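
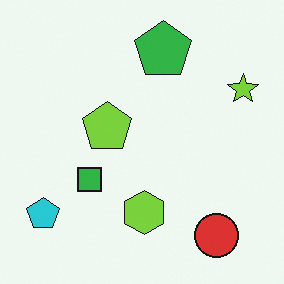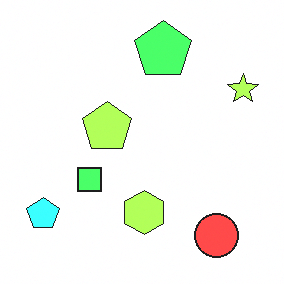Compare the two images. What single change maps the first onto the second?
The transformation is: substantially brightened.

Every pixel — background and shapes alike — is uniformly brightened.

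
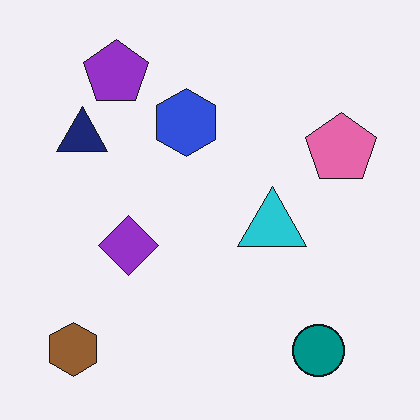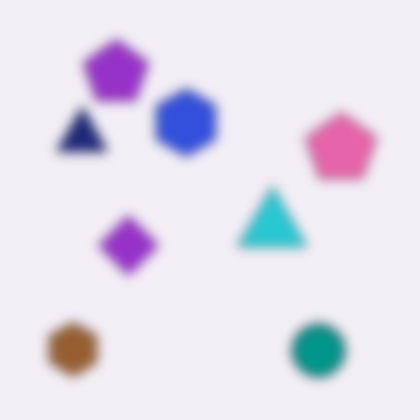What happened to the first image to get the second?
This is the original image heavily blurred.

Shape edges and outlines are uniformly softened across the whole image.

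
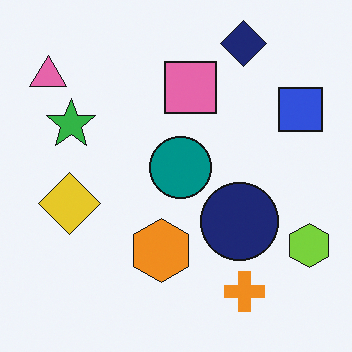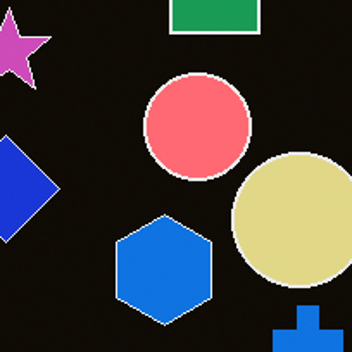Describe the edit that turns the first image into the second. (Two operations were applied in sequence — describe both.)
The transformation is: color-inverted (negative), then cropped tightly and scaled back up.

The light background has become dark and every shape's color is its complement — a photographic negative. The visible shapes are larger and the field of view is narrower; shapes near the original edges may be partly or wholly outside the frame — a crop-and-rescale.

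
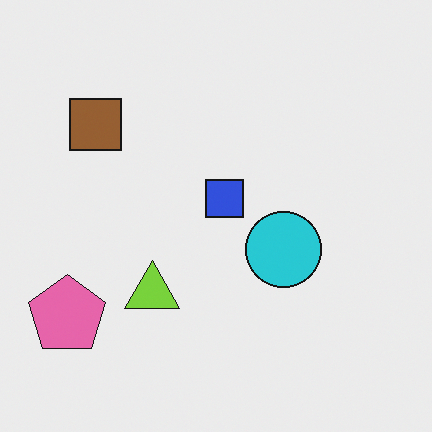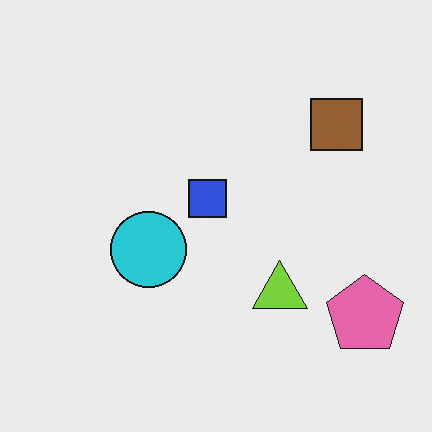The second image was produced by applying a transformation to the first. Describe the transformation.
It was flipped horizontally (left ↔ right).

The pink pentagon is in the bottom-left of the first image and the bottom-right of the second — shapes on opposite sides of the vertical midline have swapped in a mirror flip.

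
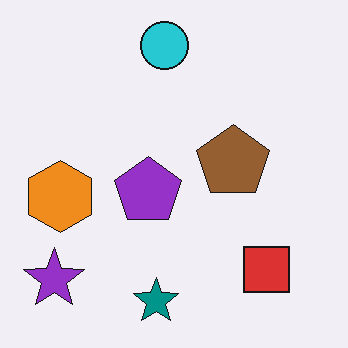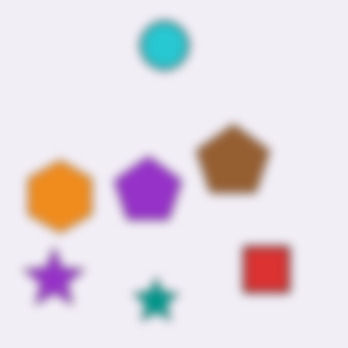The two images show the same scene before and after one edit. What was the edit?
Heavily blurred.

Shape edges and outlines are uniformly softened across the whole image.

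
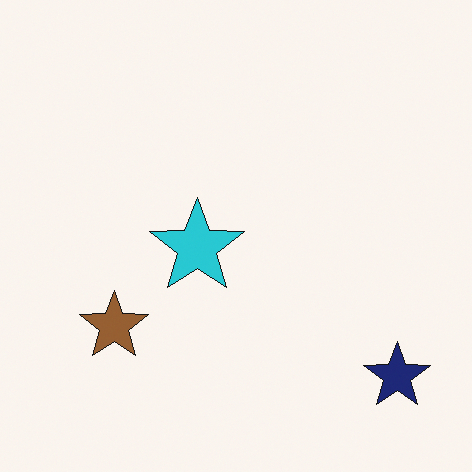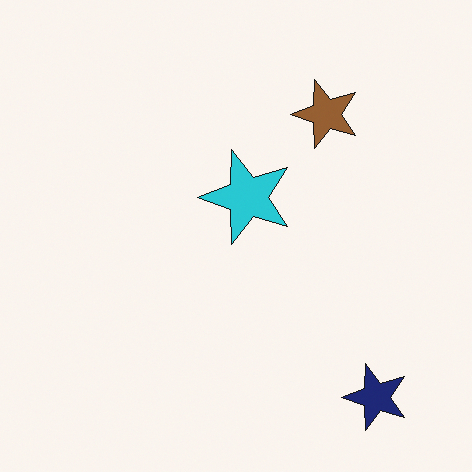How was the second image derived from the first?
The image was transposed (reflected across the top-left ↔ bottom-right diagonal).

Shapes have swapped their row and column positions — what was in the top-right is now in the bottom-left — a diagonal reflection.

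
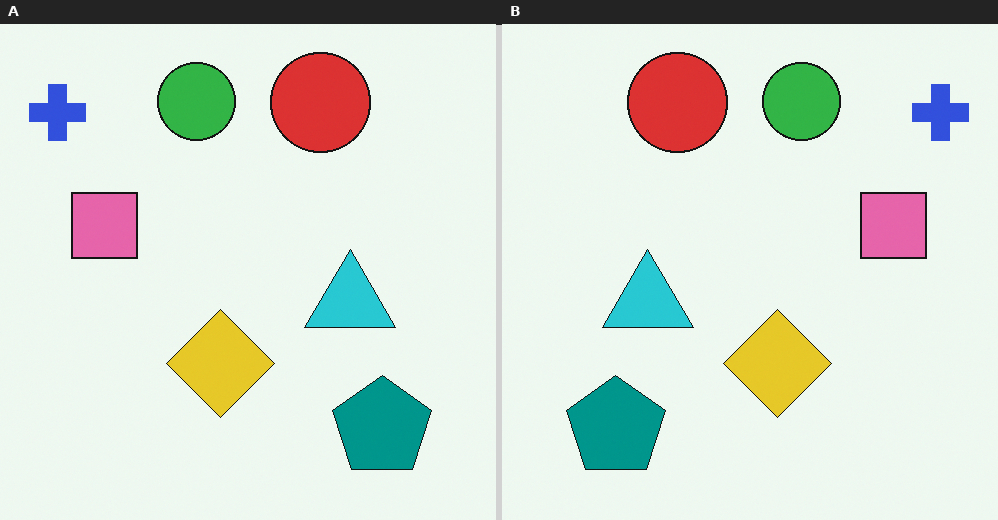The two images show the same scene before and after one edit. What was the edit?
Flipped horizontally (left ↔ right).

The blue cross is in the top-left of the left (A) image and the top-right of the right (B) — shapes on opposite sides of the vertical midline have swapped in a mirror flip.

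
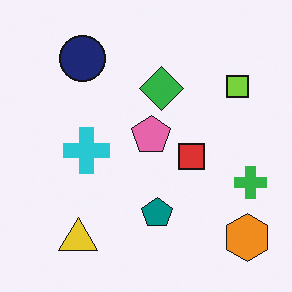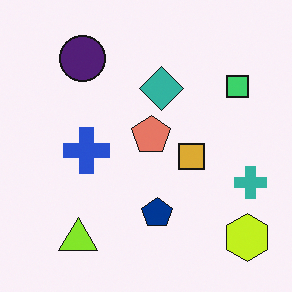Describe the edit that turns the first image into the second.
Hue-shifted by a small amount.

Every shape's color has rotated by the same amount around the hue wheel — a uniform hue shift.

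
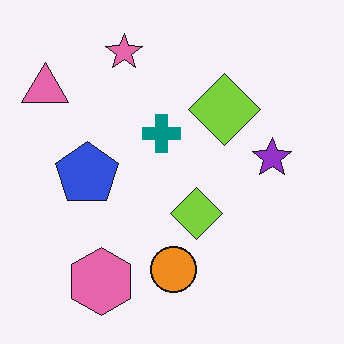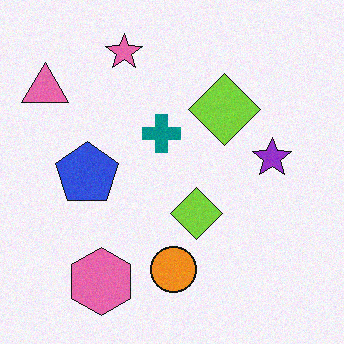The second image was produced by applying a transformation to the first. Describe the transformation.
Degraded with subtle gaussian noise.

Random speckle covers the whole image, including the flat background.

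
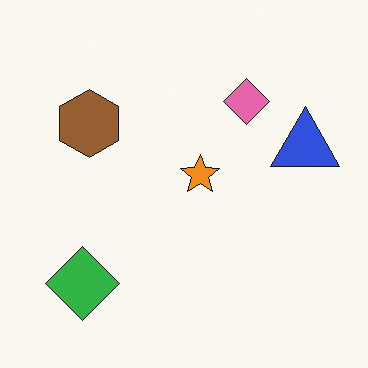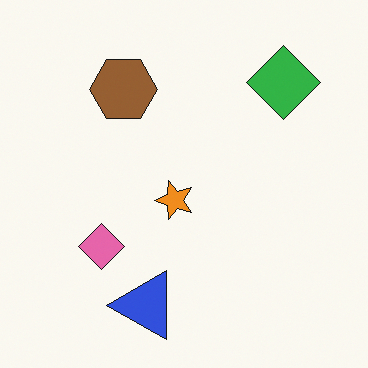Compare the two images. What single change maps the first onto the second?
The transformation is: transposed (reflected across the top-left ↔ bottom-right diagonal).

Shapes have swapped their row and column positions — what was in the top-right is now in the bottom-left — a diagonal reflection.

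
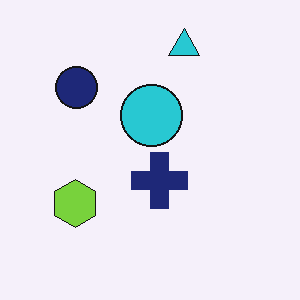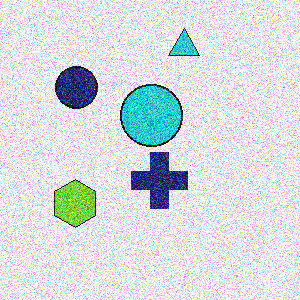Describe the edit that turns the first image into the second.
The transformation is: degraded with heavy additive noise.

Random speckle covers the whole image, including the flat background.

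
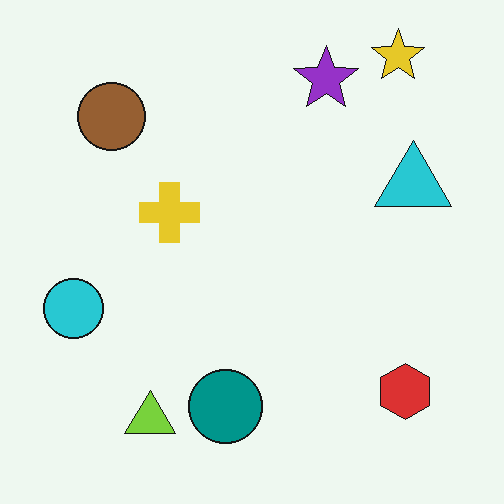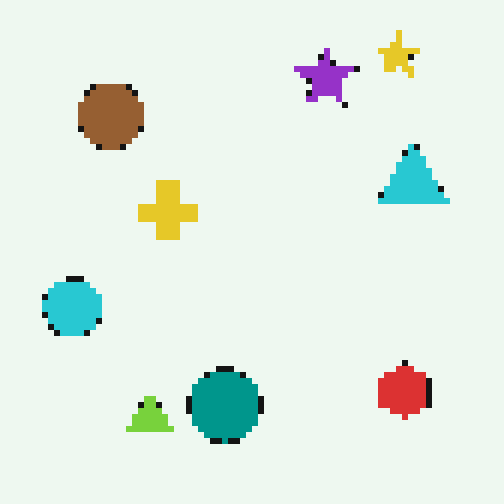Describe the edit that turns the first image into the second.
This is the original image moderately pixelated.

Shapes are reduced to large square blocks; fine edges and outlines are lost — a downscale-then-upscale (mosaic) effect.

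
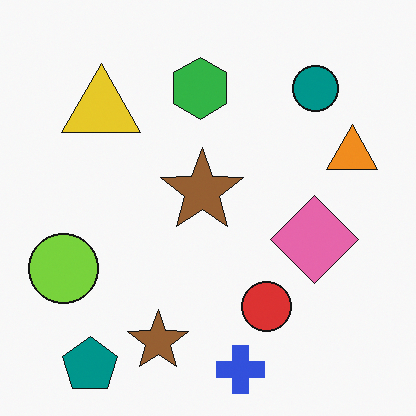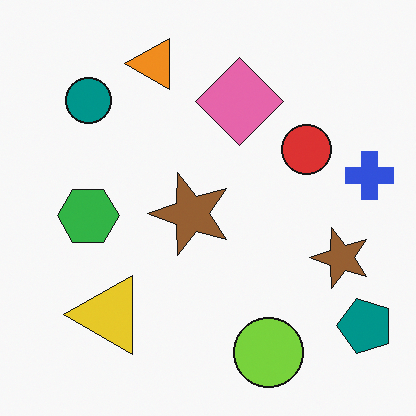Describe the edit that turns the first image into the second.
The transformation is: rotated 90° counter-clockwise.

The teal pentagon sits in the bottom-left of the first image and the bottom-right of the second — consistent with a whole-image 90° counter-clockwise rotation.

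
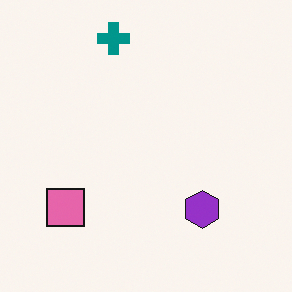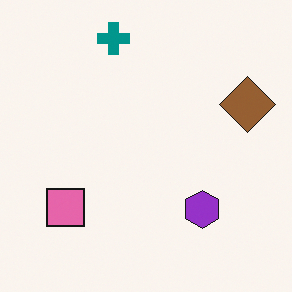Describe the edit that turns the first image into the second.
The second image is the first overlaid with an additional brown diamond.

A brown diamond appears in the second image that is absent from the first.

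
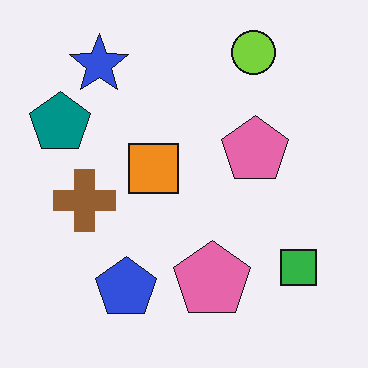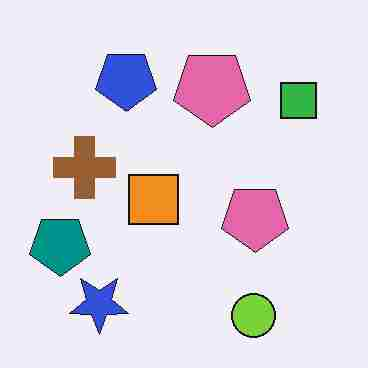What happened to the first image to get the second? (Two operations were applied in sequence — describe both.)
It was heavily JPEG-compressed with obvious blocking artifacts, then flipped vertically (top ↔ bottom).

Blocky 8×8 compression artifacts appear around shape edges and the flat background shows ringing — characteristic JPEG degradation. The lime circle is in the top-right of the first image and the bottom-right of the second — shapes on opposite sides of the horizontal midline have swapped in a mirror flip.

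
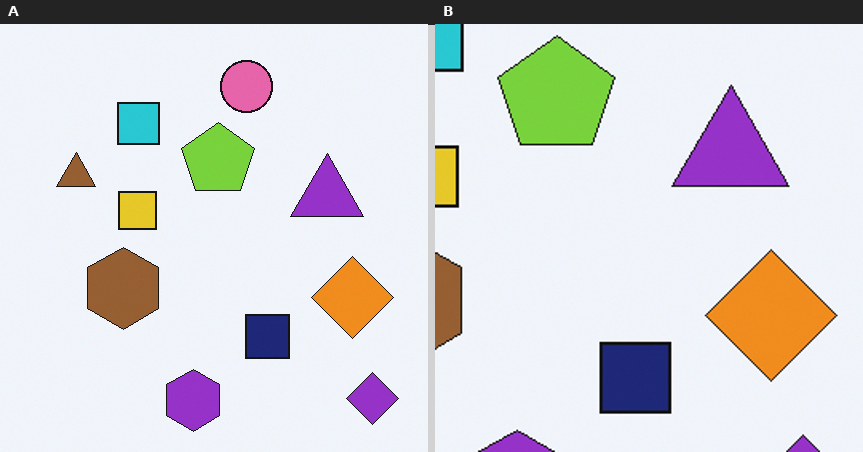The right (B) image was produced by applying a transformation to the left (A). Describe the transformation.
The image was cropped slightly and scaled back up.

The visible shapes are larger and the field of view is narrower; shapes near the original edges may be partly or wholly outside the frame — a crop-and-rescale.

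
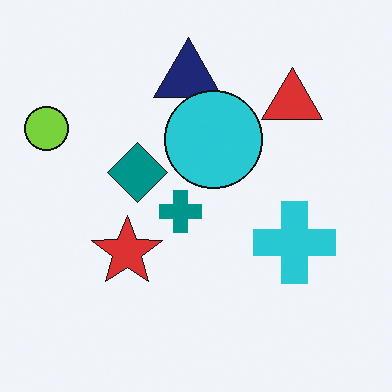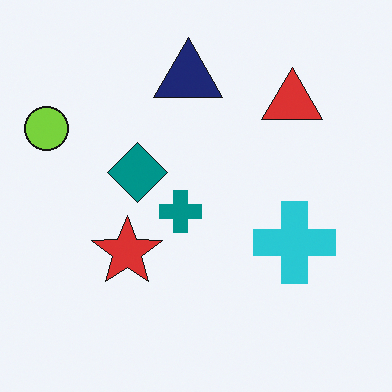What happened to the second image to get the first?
Overlaid with an additional cyan circle.

A cyan circle appears in the first image that is absent from the second.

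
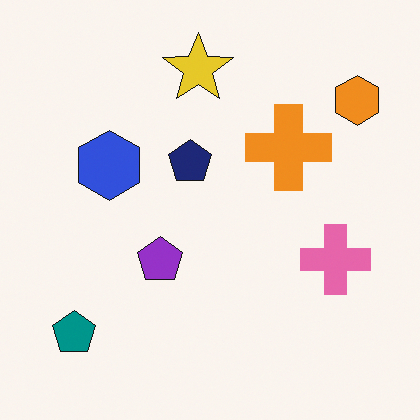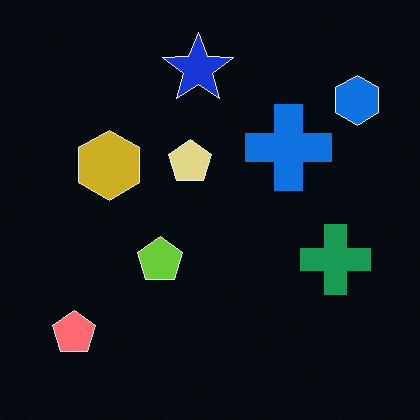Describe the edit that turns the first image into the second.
It was color-inverted (negative).

The light background has become dark and every shape's color is its complement — a photographic negative.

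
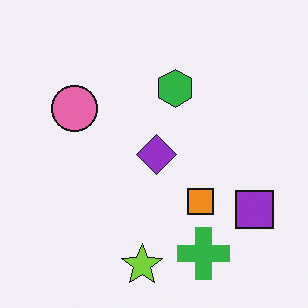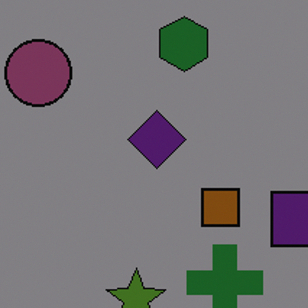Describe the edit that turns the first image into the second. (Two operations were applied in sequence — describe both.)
The second image is the first cropped to a modestly smaller region and rescaled, then noticeably darkened.

The visible shapes are larger and the field of view is narrower; shapes near the original edges may be partly or wholly outside the frame — a crop-and-rescale. Every pixel — background and shapes alike — is uniformly darkened.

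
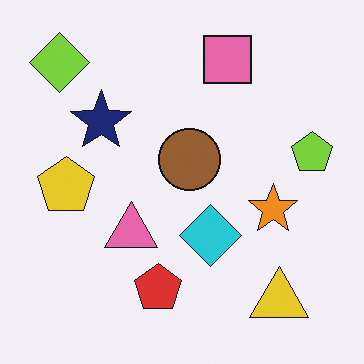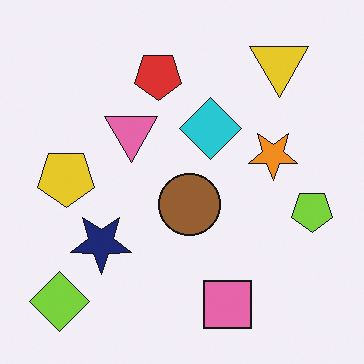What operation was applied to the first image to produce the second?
The image was flipped vertically (top ↔ bottom).

The pink square is in the top of the first image and the bottom of the second — shapes on opposite sides of the horizontal midline have swapped in a mirror flip.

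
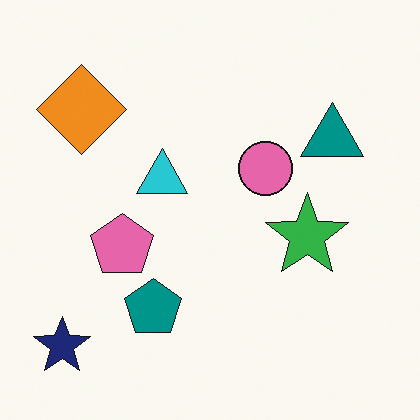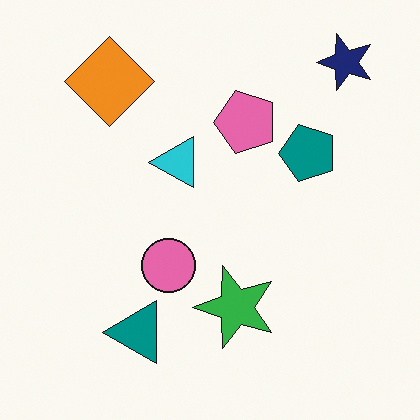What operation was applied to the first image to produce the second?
The second image is the first transposed (reflected across the top-left ↔ bottom-right diagonal).

Shapes have swapped their row and column positions — what was in the top-right is now in the bottom-left — a diagonal reflection.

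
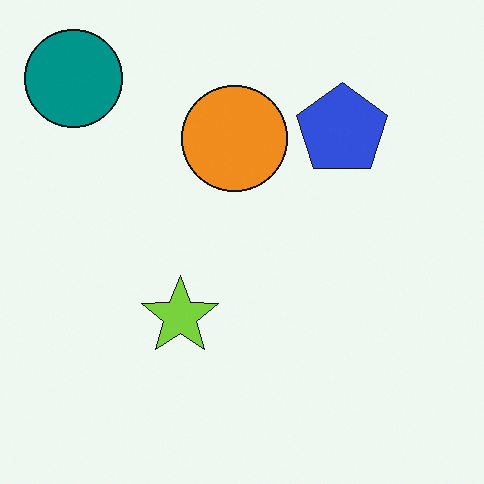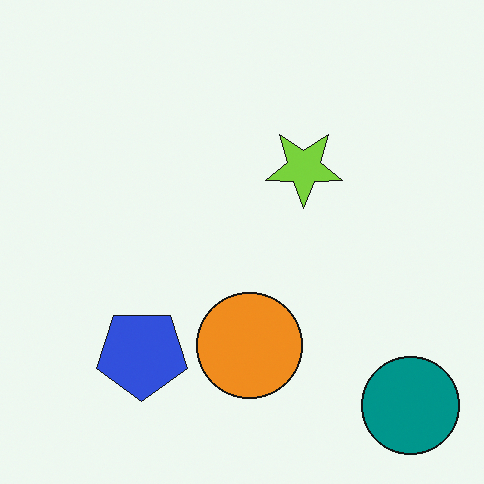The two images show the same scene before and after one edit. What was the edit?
This is the original image rotated 180°.

The teal circle sits in the top-left of the first image and the bottom-right of the second — consistent with a whole-image 180° rotation.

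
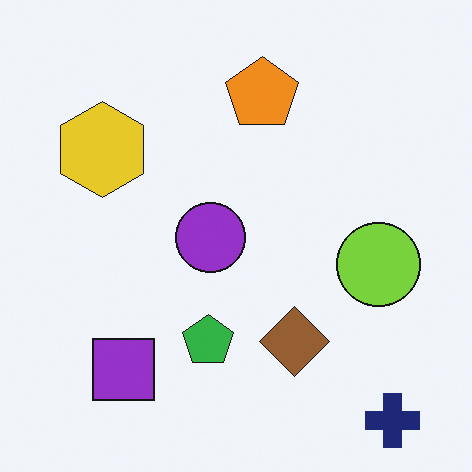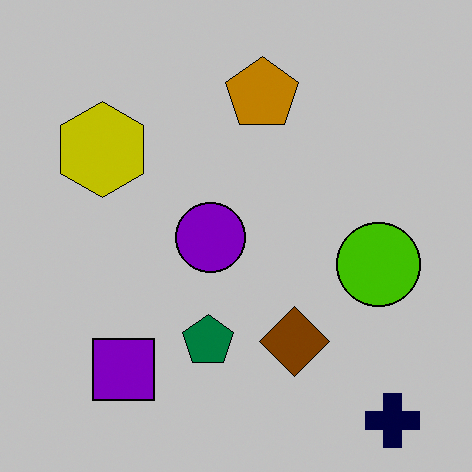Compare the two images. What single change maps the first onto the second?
This is the original image aggressively posterized.

Each flat color has snapped to a coarser quantized level — most visibly, the near-white background has dropped to a flat grey.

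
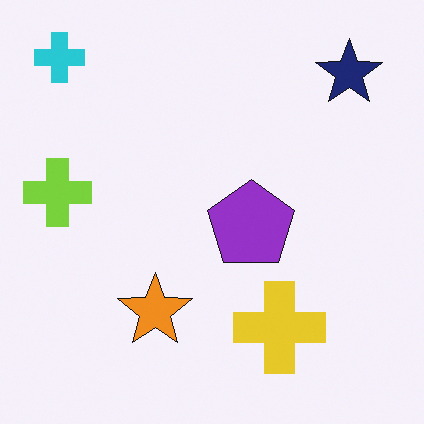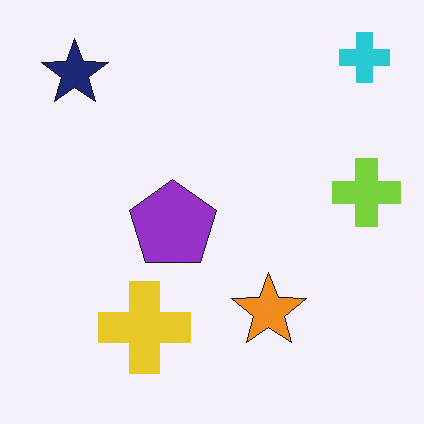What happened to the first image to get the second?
The transformation is: flipped horizontally (left ↔ right).

The lime cross is in the left of the first image and the right of the second — shapes on opposite sides of the vertical midline have swapped in a mirror flip.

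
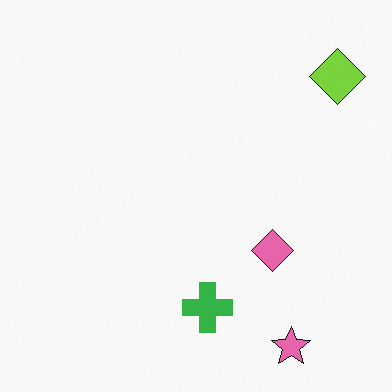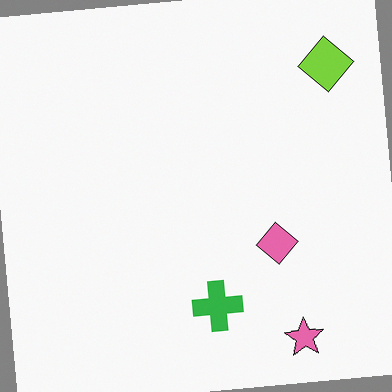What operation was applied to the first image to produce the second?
Rotated counter-clockwise by a few degrees.

Every shape is tilted by the same angle and the image corners show triangular fill wedges — a whole-image rotation by a non-right angle.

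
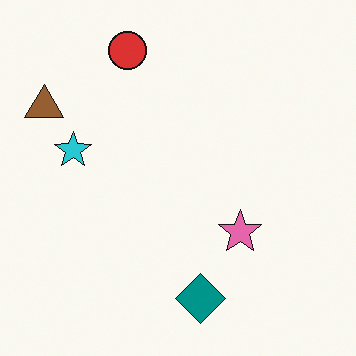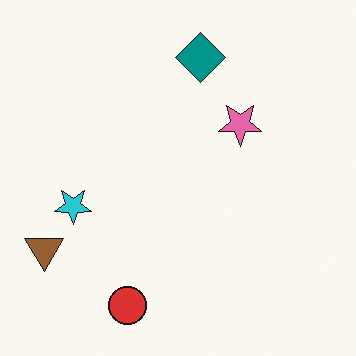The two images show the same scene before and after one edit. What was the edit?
This is the original image flipped vertically (top ↔ bottom).

The red circle is in the top of the first image and the bottom of the second — shapes on opposite sides of the horizontal midline have swapped in a mirror flip.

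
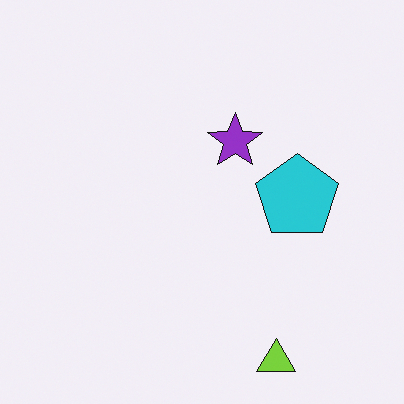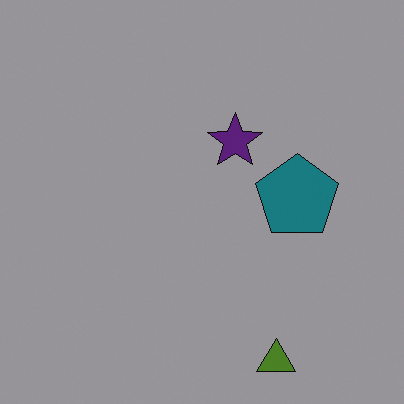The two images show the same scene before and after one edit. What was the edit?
The second image is the first substantially darkened.

Every pixel — background and shapes alike — is uniformly darkened.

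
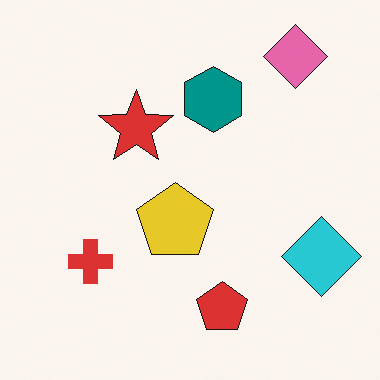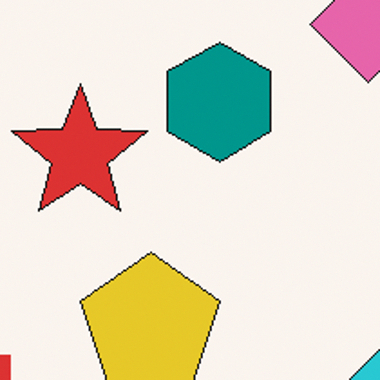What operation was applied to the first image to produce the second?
The transformation is: cropped to a noticeably smaller region and rescaled.

The visible shapes are larger and the field of view is narrower; shapes near the original edges may be partly or wholly outside the frame — a crop-and-rescale.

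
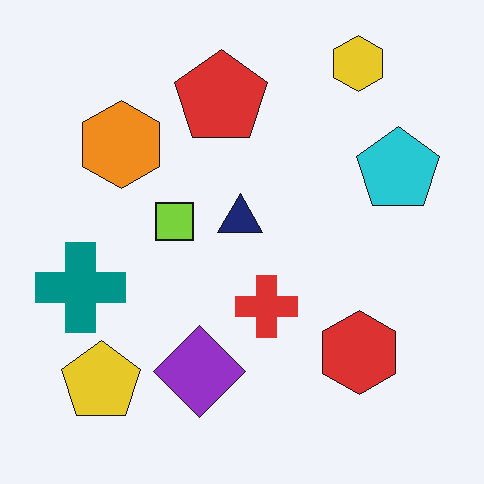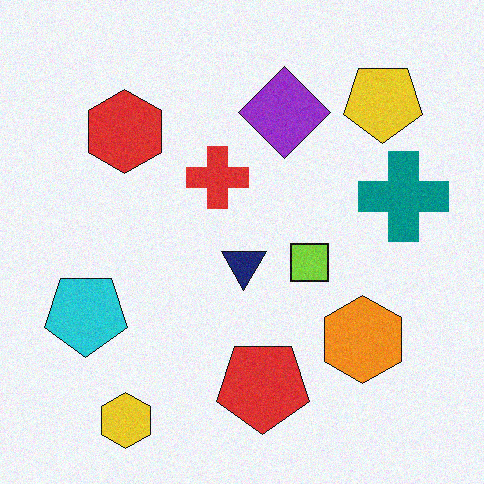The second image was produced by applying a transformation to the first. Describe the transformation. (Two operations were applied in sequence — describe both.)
Degraded with light additive noise, then rotated 180°.

Random speckle covers the whole image, including the flat background. The yellow hexagon sits in the top-right of the first image and the bottom-left of the second — consistent with a whole-image 180° rotation.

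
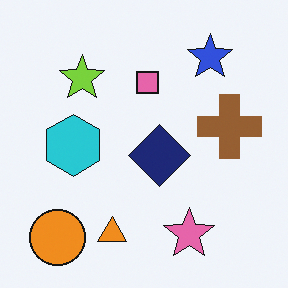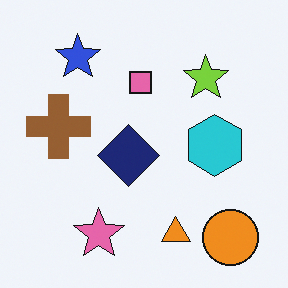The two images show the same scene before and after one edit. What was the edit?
The second image is the first flipped horizontally (left ↔ right).

The orange circle is in the bottom-left of the first image and the bottom-right of the second — shapes on opposite sides of the vertical midline have swapped in a mirror flip.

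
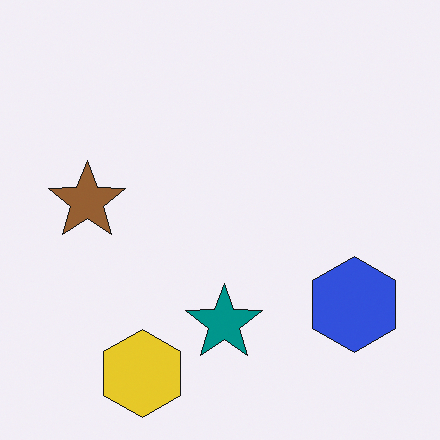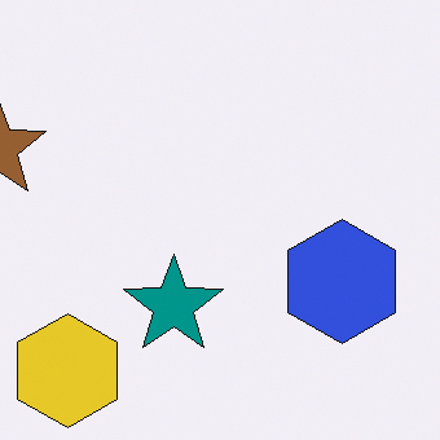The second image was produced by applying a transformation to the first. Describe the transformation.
It was cropped to a modestly smaller region and rescaled.

The visible shapes are larger and the field of view is narrower; shapes near the original edges may be partly or wholly outside the frame — a crop-and-rescale.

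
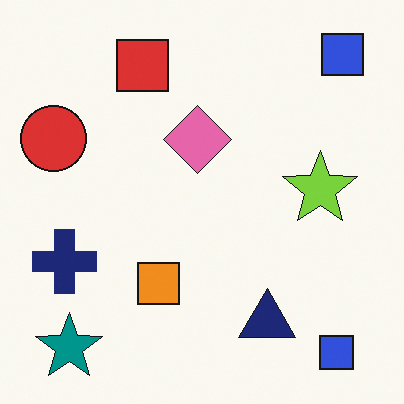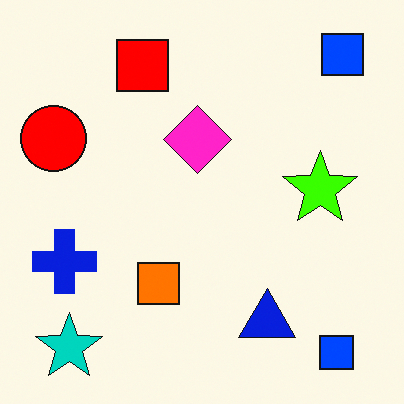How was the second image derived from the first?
This is the original image heavily oversaturated.

All colors are more vivid — a global saturation change.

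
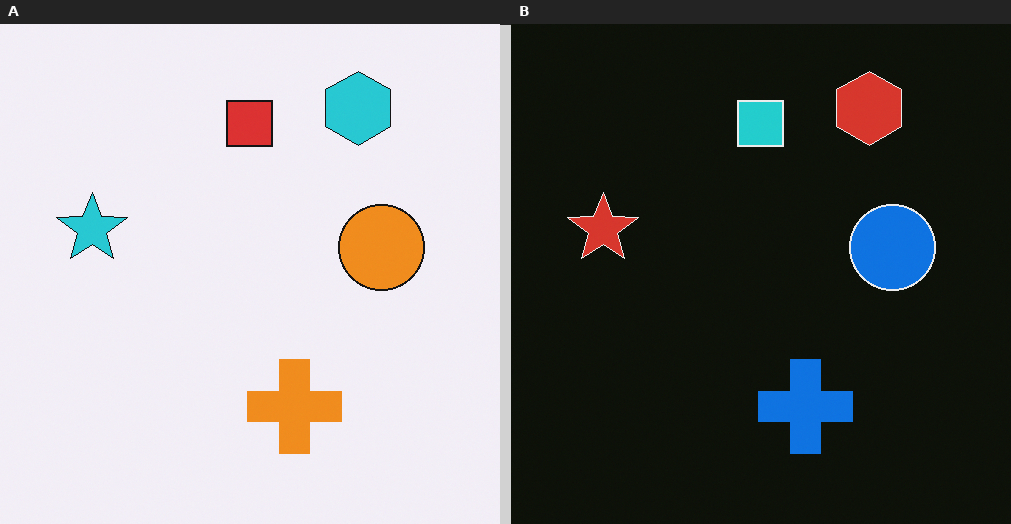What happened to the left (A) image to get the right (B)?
Color-inverted (negative).

The light background has become dark and every shape's color is its complement — a photographic negative.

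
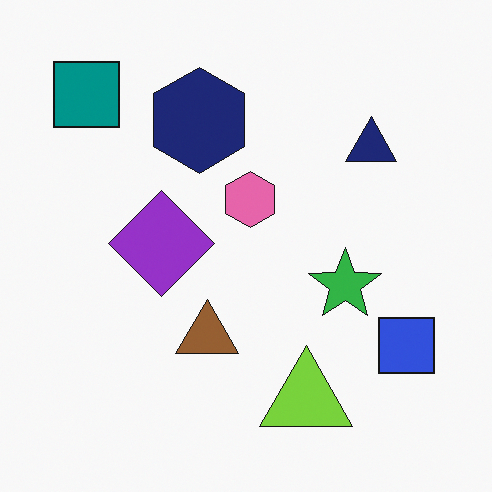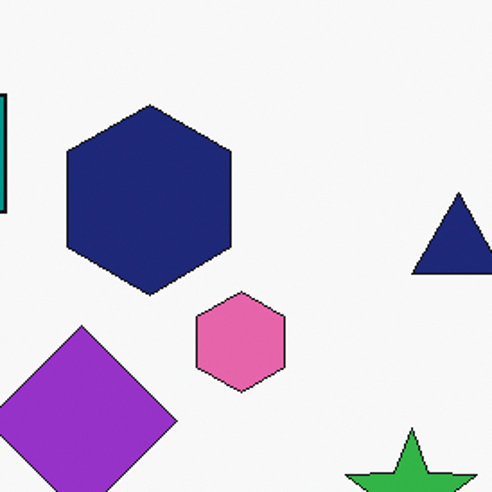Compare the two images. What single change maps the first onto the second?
It was cropped to a noticeably smaller region and rescaled.

The visible shapes are larger and the field of view is narrower; shapes near the original edges may be partly or wholly outside the frame — a crop-and-rescale.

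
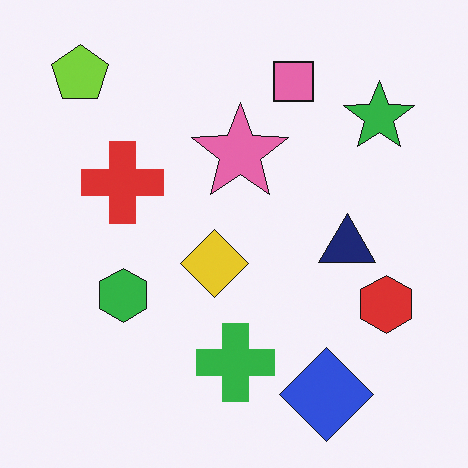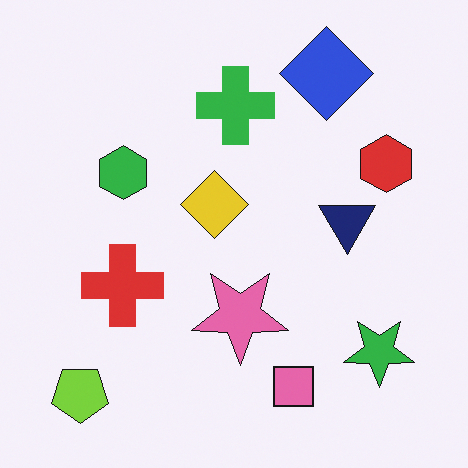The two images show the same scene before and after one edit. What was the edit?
It was flipped vertically (top ↔ bottom).

The lime pentagon is in the top-left of the first image and the bottom-left of the second — shapes on opposite sides of the horizontal midline have swapped in a mirror flip.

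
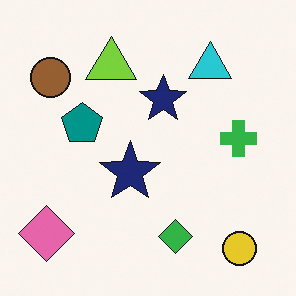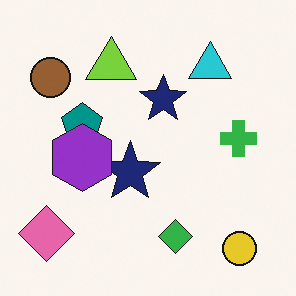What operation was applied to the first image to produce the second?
It was overlaid with an additional purple hexagon.

A purple hexagon appears in the second image that is absent from the first.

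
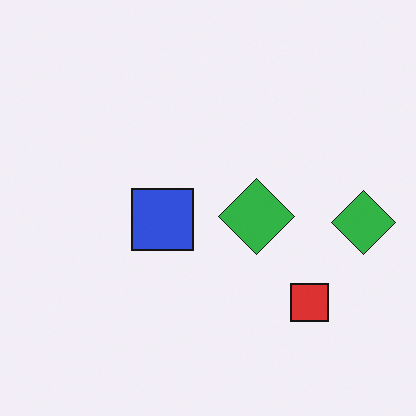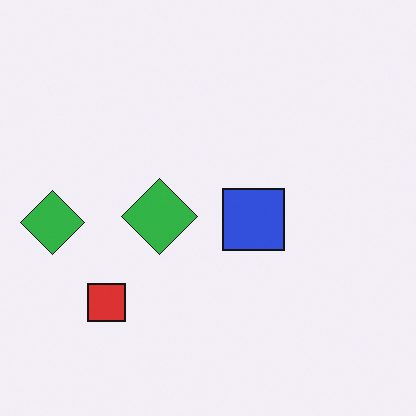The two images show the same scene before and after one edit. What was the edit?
It was flipped horizontally (left ↔ right).

The red square is in the bottom-right of the first image and the bottom-left of the second — shapes on opposite sides of the vertical midline have swapped in a mirror flip.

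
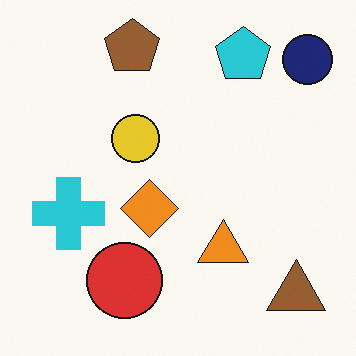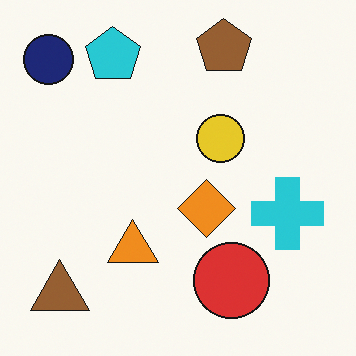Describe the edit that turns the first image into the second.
The second image is the first flipped horizontally (left ↔ right).

The navy circle is in the top-right of the first image and the top-left of the second — shapes on opposite sides of the vertical midline have swapped in a mirror flip.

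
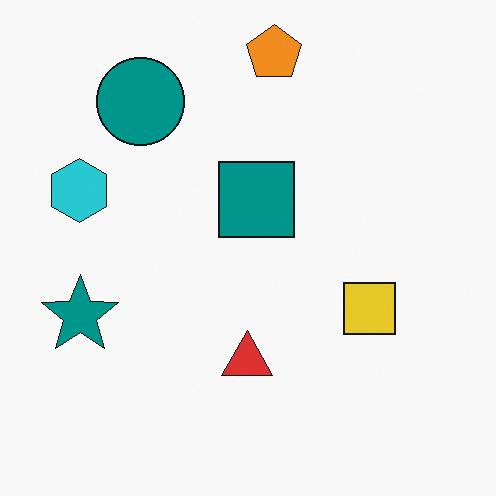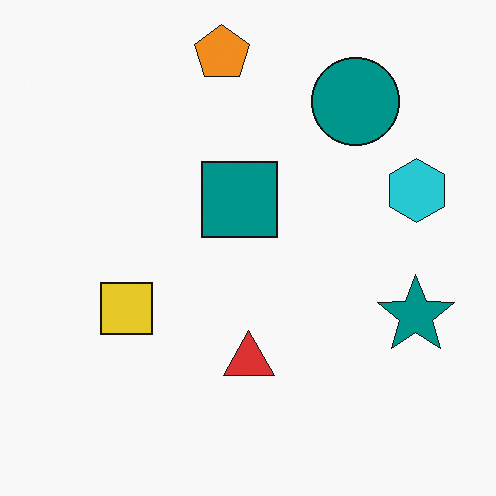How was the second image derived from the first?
This is the original image flipped horizontally (left ↔ right).

The cyan hexagon is in the left of the first image and the right of the second — shapes on opposite sides of the vertical midline have swapped in a mirror flip.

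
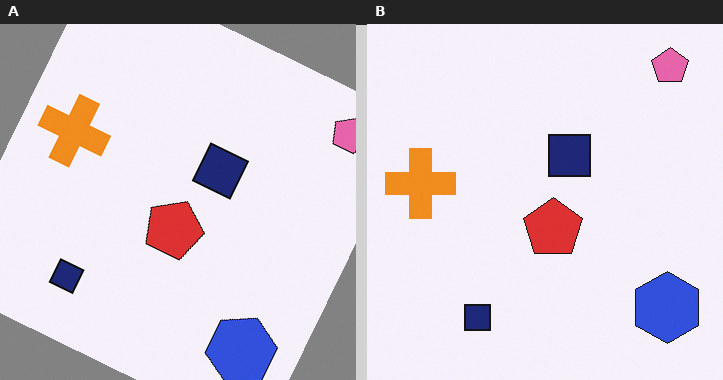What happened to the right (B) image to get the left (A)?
This is the original image rotated clockwise by a moderate amount.

Every shape is tilted by the same angle and the image corners show triangular fill wedges — a whole-image rotation by a non-right angle.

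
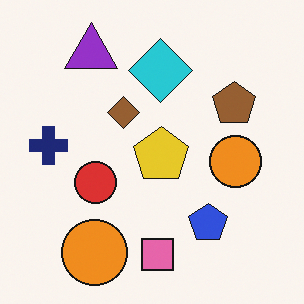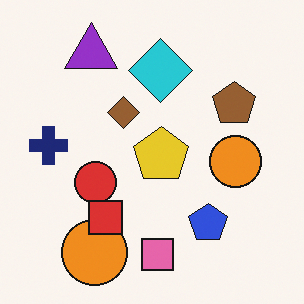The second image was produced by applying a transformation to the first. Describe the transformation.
The transformation is: overlaid with an additional red square.

A red square appears in the second image that is absent from the first.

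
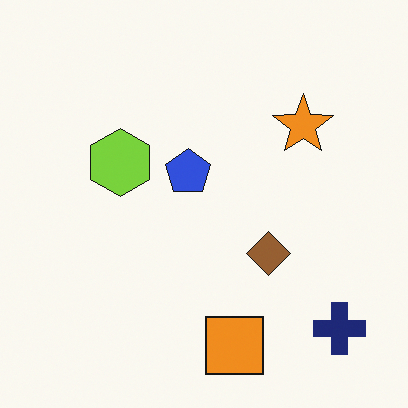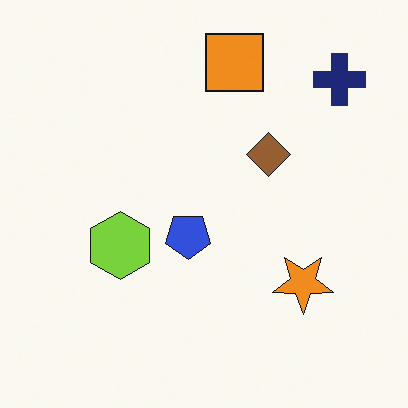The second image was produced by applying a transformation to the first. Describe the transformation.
The transformation is: flipped vertically (top ↔ bottom).

The orange square is in the bottom of the first image and the top of the second — shapes on opposite sides of the horizontal midline have swapped in a mirror flip.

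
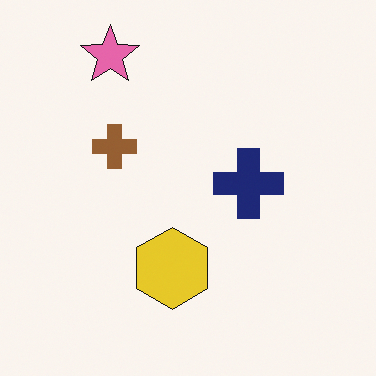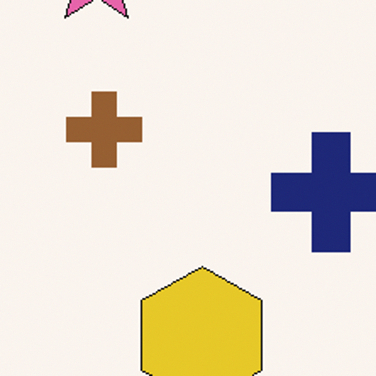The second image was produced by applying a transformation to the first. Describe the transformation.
Cropped to a noticeably smaller region and rescaled.

The visible shapes are larger and the field of view is narrower; shapes near the original edges may be partly or wholly outside the frame — a crop-and-rescale.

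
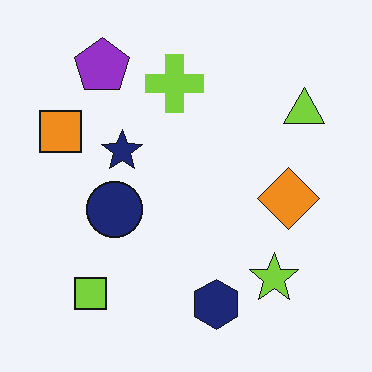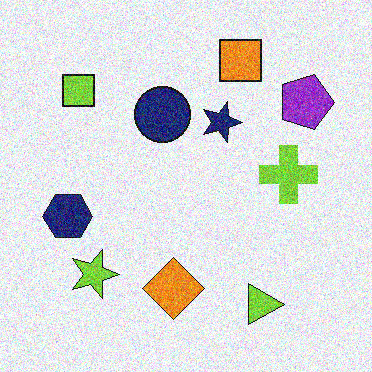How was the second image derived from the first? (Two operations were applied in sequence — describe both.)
It was rotated 90° clockwise, then degraded with heavy additive noise.

The purple pentagon sits in the top-left of the first image and the top-right of the second — consistent with a whole-image 90° clockwise rotation. Random speckle covers the whole image, including the flat background.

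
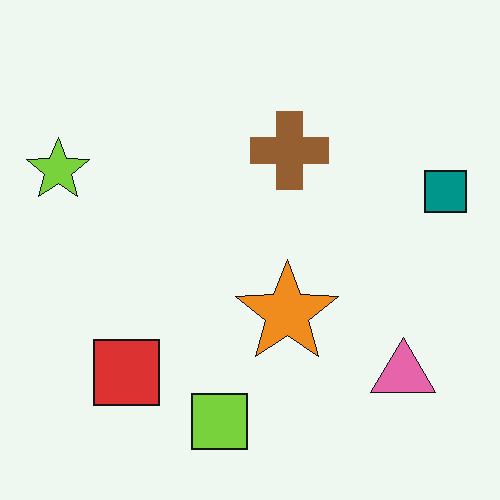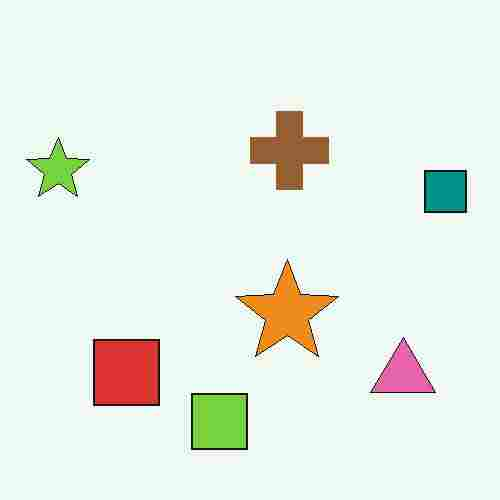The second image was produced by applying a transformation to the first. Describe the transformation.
The second image is the first heavily JPEG-compressed with obvious blocking artifacts.

Blocky 8×8 compression artifacts appear around shape edges and the flat background shows ringing — characteristic JPEG degradation.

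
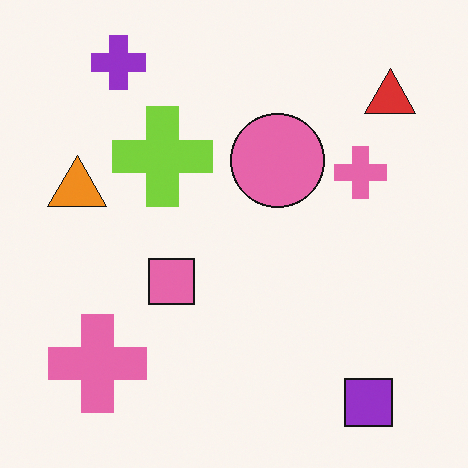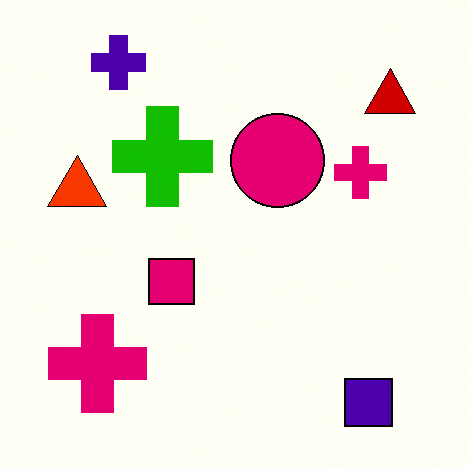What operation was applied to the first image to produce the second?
This is the original image boosted in contrast.

Tones are pushed away from mid-grey across the whole image — a global contrast change.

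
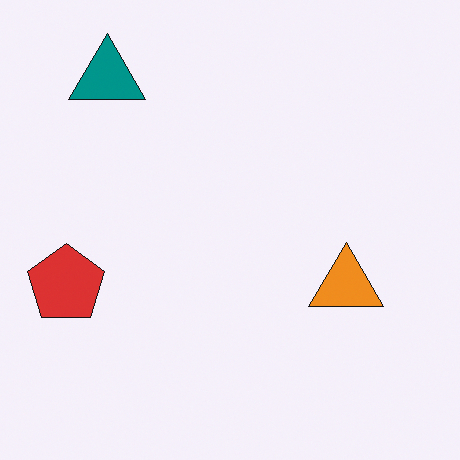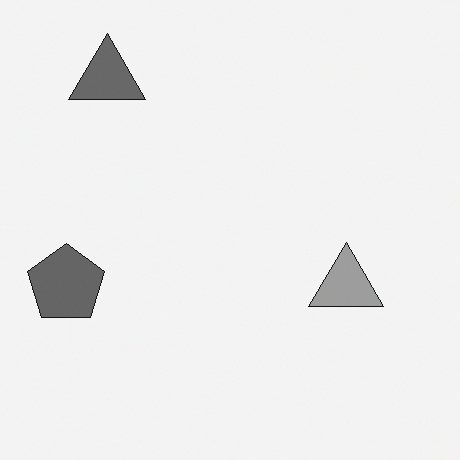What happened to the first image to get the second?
This is the original image converted to grayscale.

All color is removed — every shape is now a shade of grey.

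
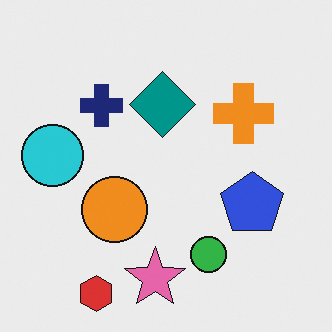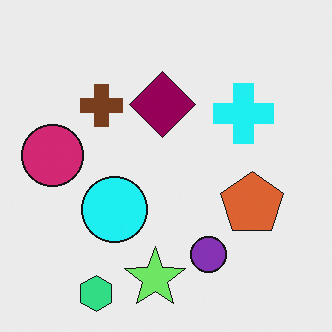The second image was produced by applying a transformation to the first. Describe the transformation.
It was hue-shifted noticeably.

Every shape's color has rotated by the same amount around the hue wheel — a uniform hue shift.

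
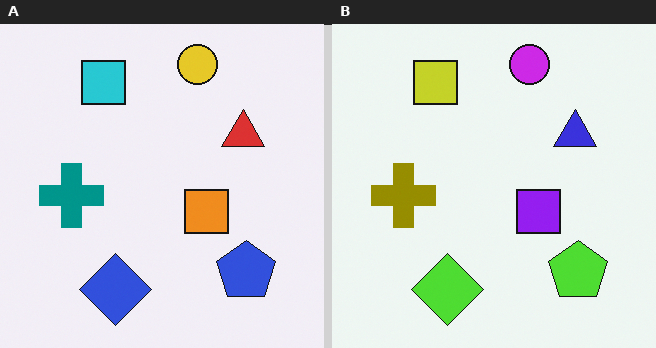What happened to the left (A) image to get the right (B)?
This is the original image hue-shifted through roughly half the color wheel.

Every shape's color has rotated by the same amount around the hue wheel — a uniform hue shift.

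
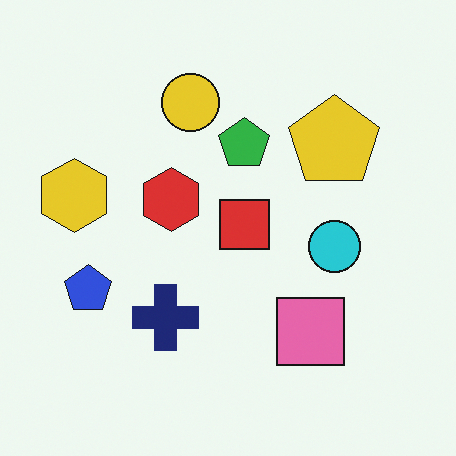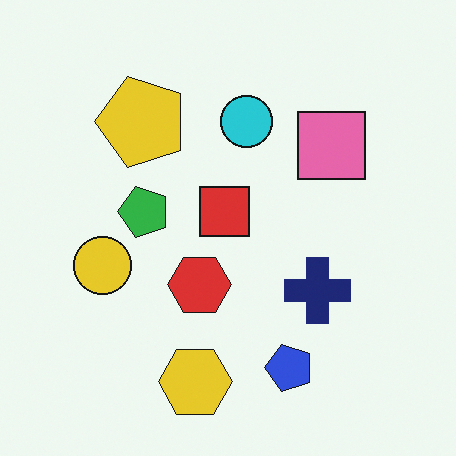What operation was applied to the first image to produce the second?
Rotated 90° counter-clockwise.

The yellow hexagon sits in the left of the first image and the bottom of the second — consistent with a whole-image 90° counter-clockwise rotation.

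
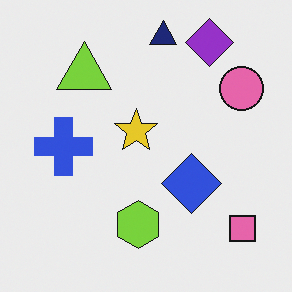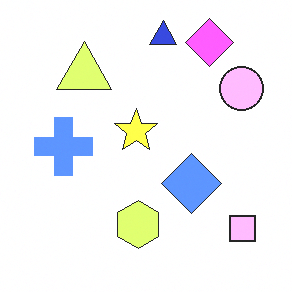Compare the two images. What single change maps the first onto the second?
This is the original image substantially brightened.

Every pixel — background and shapes alike — is uniformly brightened.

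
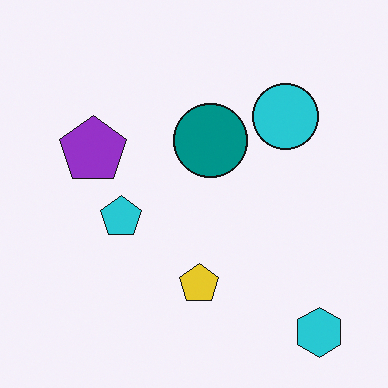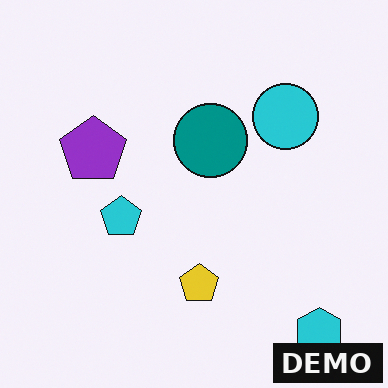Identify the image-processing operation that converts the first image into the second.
Watermarked with the text "DEMO" in the lower-right corner.

A dark label reading "DEMO" appears in the lower-right corner.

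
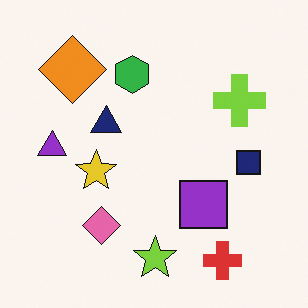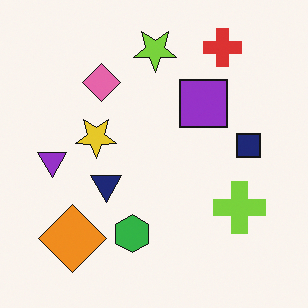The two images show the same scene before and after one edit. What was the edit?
This is the original image flipped vertically (top ↔ bottom).

The red cross is in the bottom-right of the first image and the top-right of the second — shapes on opposite sides of the horizontal midline have swapped in a mirror flip.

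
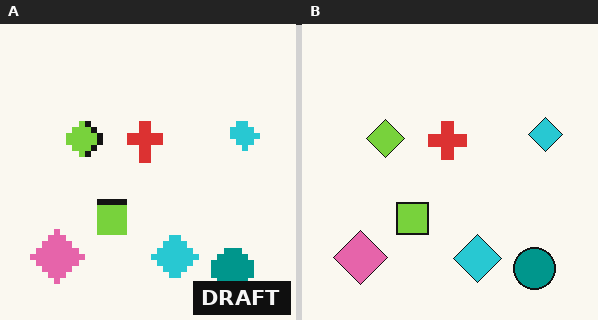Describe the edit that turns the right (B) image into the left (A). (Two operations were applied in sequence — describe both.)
It was moderately pixelated, then watermarked with the text "DRAFT" in the lower-right corner.

Shapes are reduced to large square blocks; fine edges and outlines are lost — a downscale-then-upscale (mosaic) effect. A dark label reading "DRAFT" appears in the lower-right corner.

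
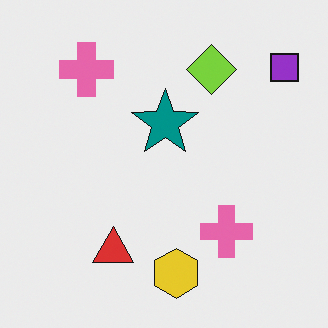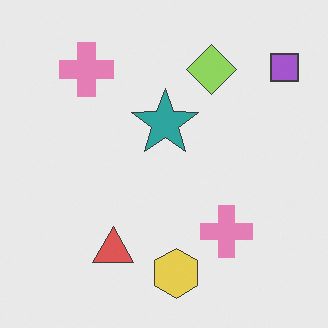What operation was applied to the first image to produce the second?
Given slightly reduced contrast.

Tones are pushed toward mid-grey across the whole image — a global contrast change.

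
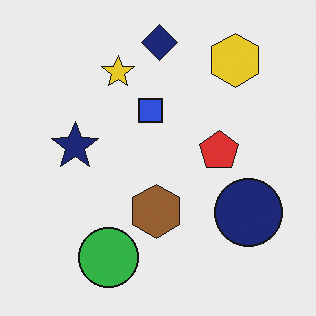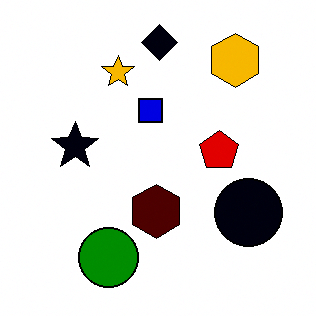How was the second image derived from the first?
The second image is the first given much higher contrast.

Tones are pushed away from mid-grey across the whole image — a global contrast change.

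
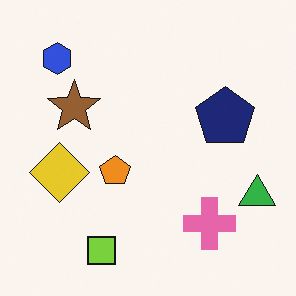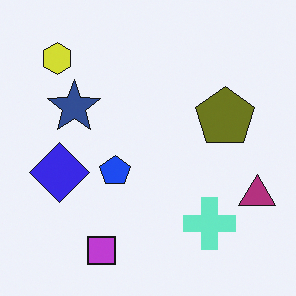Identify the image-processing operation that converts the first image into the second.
This is the original image hue-shifted by a large amount.

Every shape's color has rotated by the same amount around the hue wheel — a uniform hue shift.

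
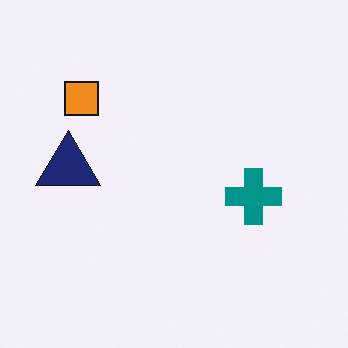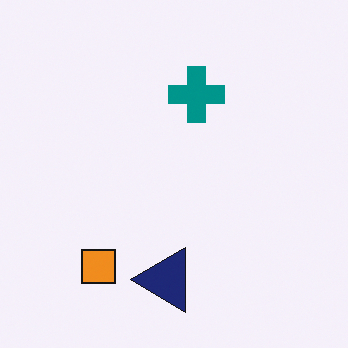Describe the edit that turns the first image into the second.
The image was rotated 90° counter-clockwise.

The orange square sits in the top-left of the first image and the bottom-left of the second — consistent with a whole-image 90° counter-clockwise rotation.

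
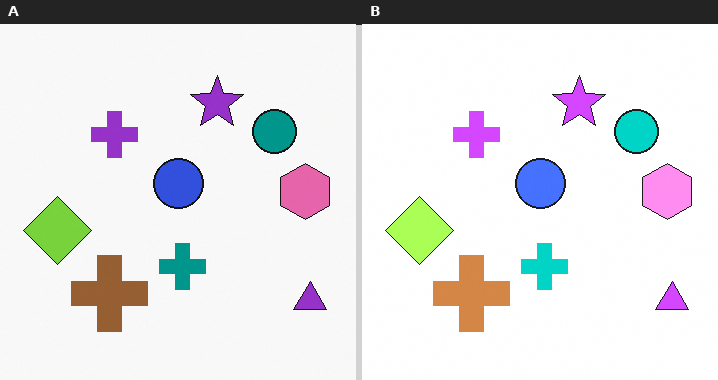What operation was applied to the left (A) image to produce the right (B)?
This is the original image brightened a lot.

Every pixel — background and shapes alike — is uniformly brightened.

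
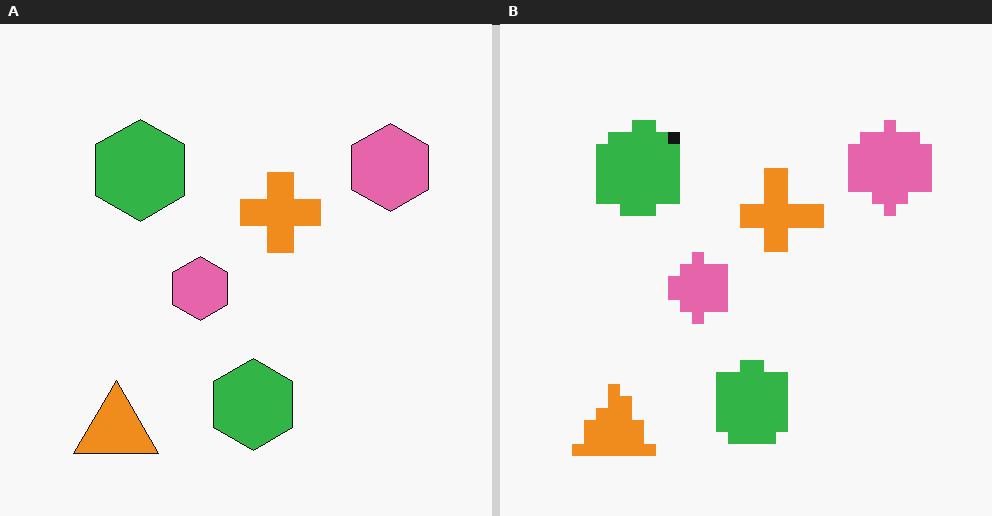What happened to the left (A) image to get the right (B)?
It was heavily pixelated into large blocks.

Shapes are reduced to large square blocks; fine edges and outlines are lost — a downscale-then-upscale (mosaic) effect.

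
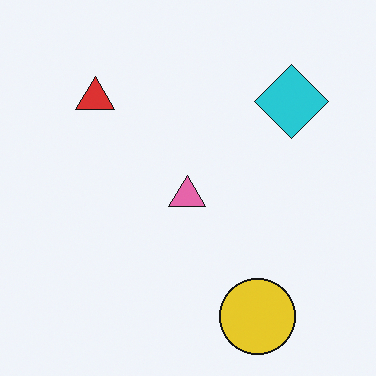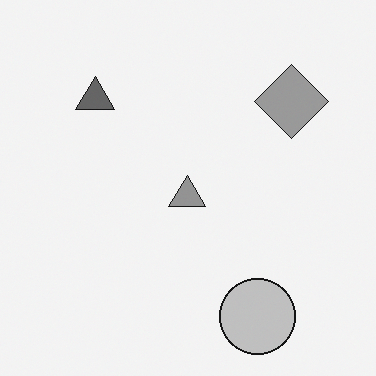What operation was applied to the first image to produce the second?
It was converted to grayscale.

All color is removed — every shape is now a shade of grey.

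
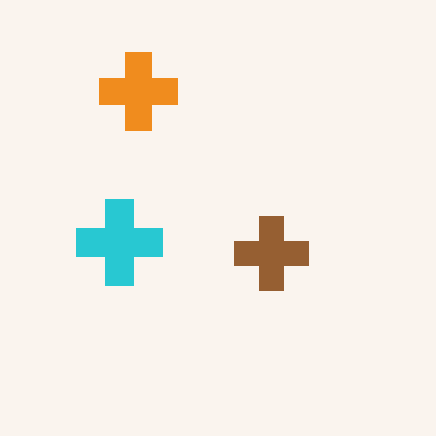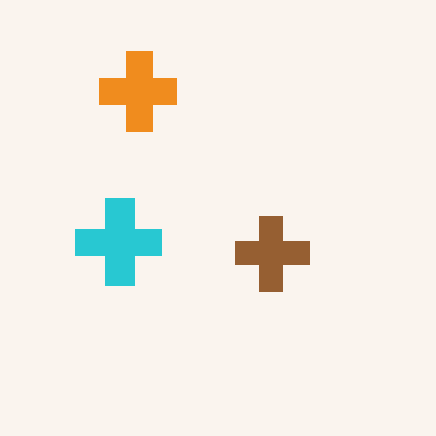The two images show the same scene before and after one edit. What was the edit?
The second image is the first mildly pixelated.

Shapes are reduced to large square blocks; fine edges and outlines are lost — a downscale-then-upscale (mosaic) effect.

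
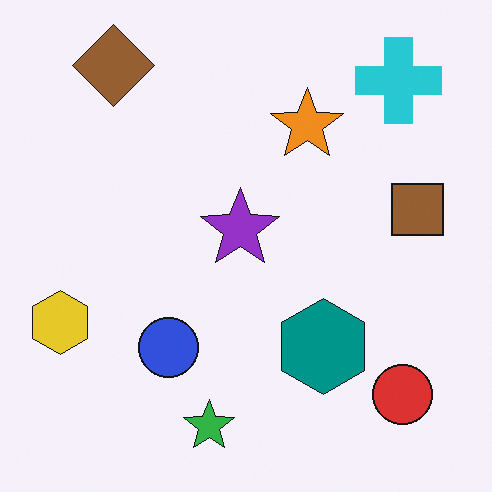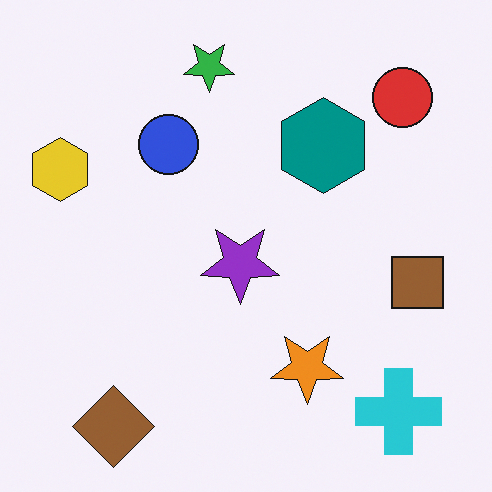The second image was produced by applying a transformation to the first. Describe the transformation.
It was flipped vertically (top ↔ bottom).

The brown diamond is in the top-left of the first image and the bottom-left of the second — shapes on opposite sides of the horizontal midline have swapped in a mirror flip.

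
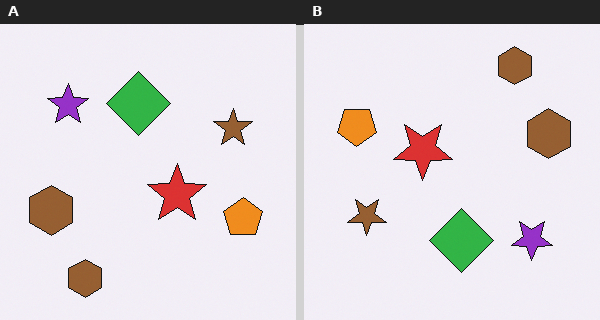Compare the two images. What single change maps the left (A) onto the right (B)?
Rotated 180°.

The orange pentagon sits in the right of the left (A) image and the left of the right (B) — consistent with a whole-image 180° rotation.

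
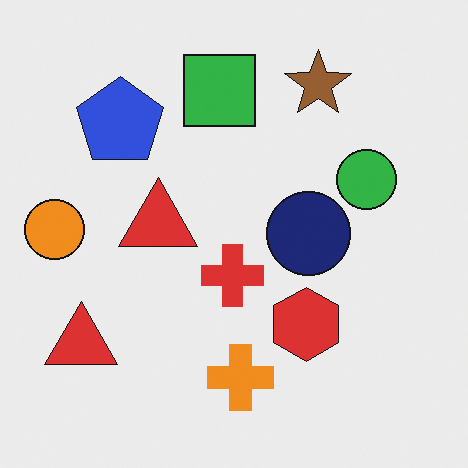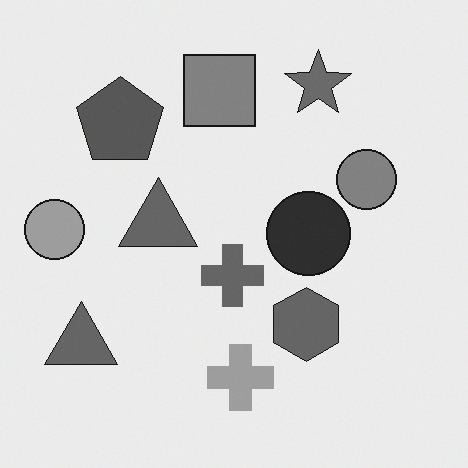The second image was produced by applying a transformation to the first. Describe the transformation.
This is the original image converted to grayscale.

All color is removed — every shape is now a shade of grey.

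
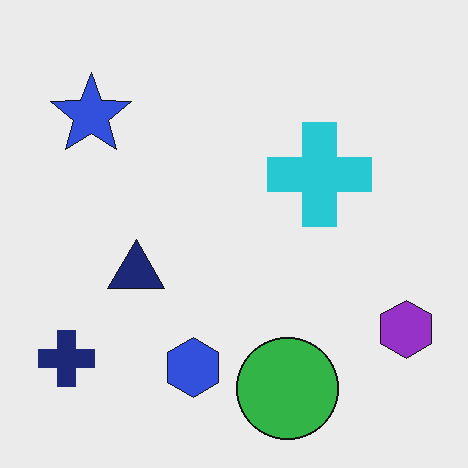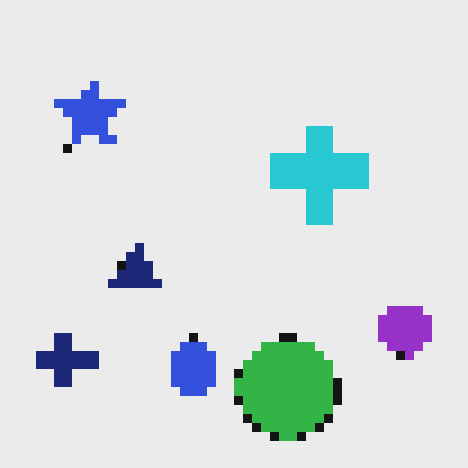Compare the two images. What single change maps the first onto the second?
The transformation is: coarsely pixelated.

Shapes are reduced to large square blocks; fine edges and outlines are lost — a downscale-then-upscale (mosaic) effect.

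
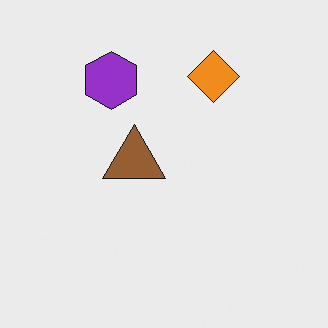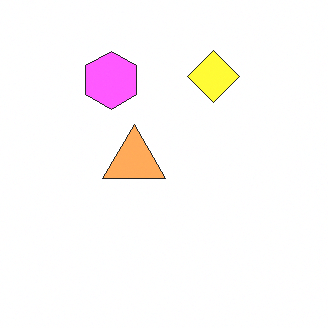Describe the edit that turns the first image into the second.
The transformation is: substantially brightened.

Every pixel — background and shapes alike — is uniformly brightened.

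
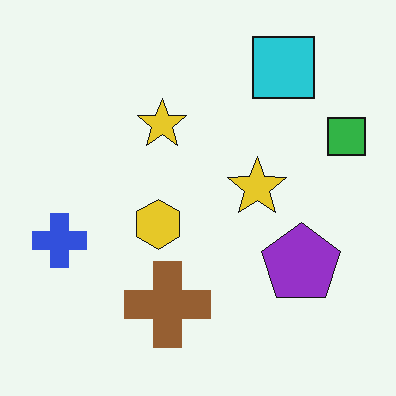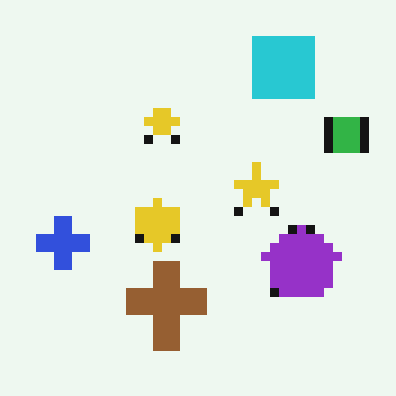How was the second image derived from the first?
The image was coarsely pixelated.

Shapes are reduced to large square blocks; fine edges and outlines are lost — a downscale-then-upscale (mosaic) effect.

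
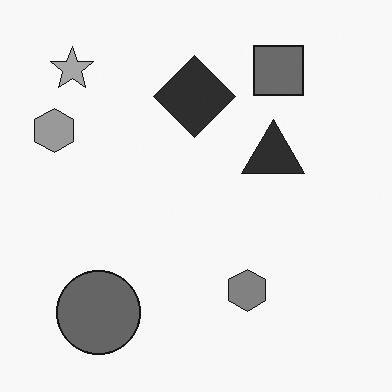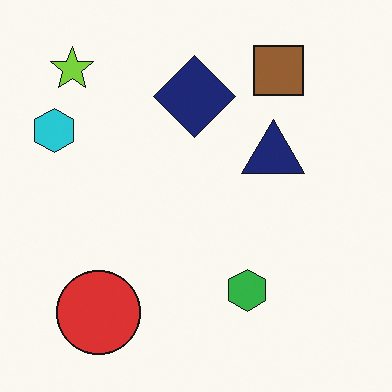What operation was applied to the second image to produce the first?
This is the original image converted to grayscale.

All color is removed — every shape is now a shade of grey.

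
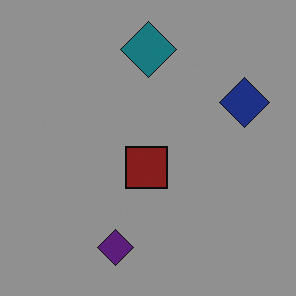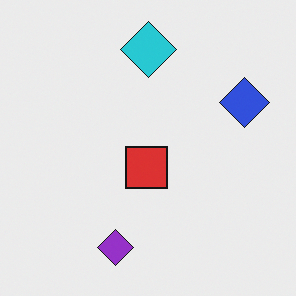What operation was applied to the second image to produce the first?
This is the original image darkened a lot.

Every pixel — background and shapes alike — is uniformly darkened.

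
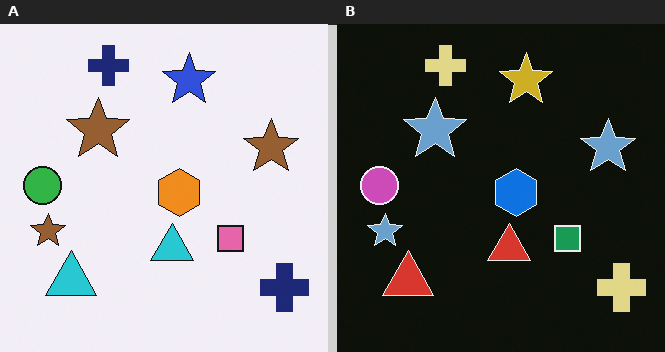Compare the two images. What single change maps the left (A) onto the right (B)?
This is the original image color-inverted (negative).

The light background has become dark and every shape's color is its complement — a photographic negative.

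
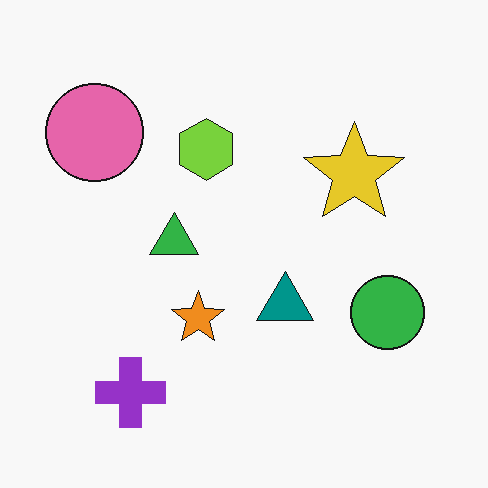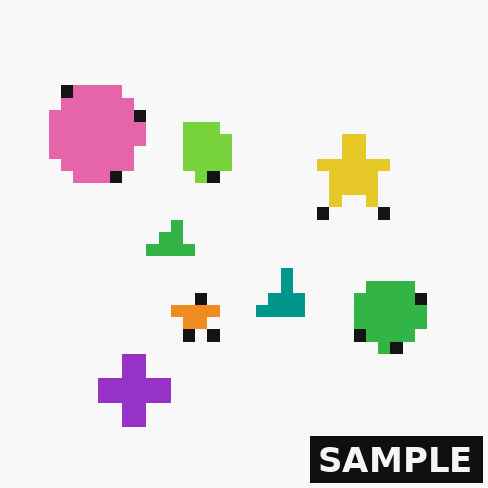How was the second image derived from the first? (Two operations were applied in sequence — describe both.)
The second image is the first heavily pixelated into large blocks, then watermarked with the text "SAMPLE" in the lower-right corner.

Shapes are reduced to large square blocks; fine edges and outlines are lost — a downscale-then-upscale (mosaic) effect. A dark label reading "SAMPLE" appears in the lower-right corner.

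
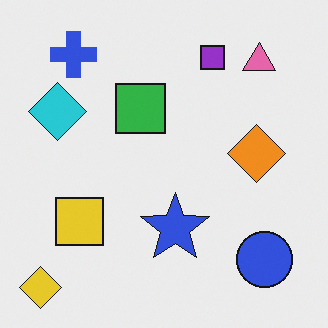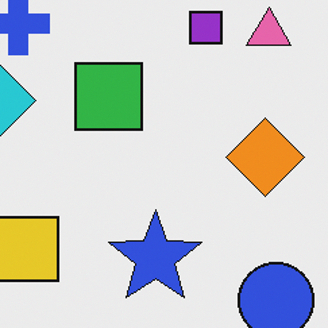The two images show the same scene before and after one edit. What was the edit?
The second image is the first cropped to a modestly smaller region and rescaled.

The visible shapes are larger and the field of view is narrower; shapes near the original edges may be partly or wholly outside the frame — a crop-and-rescale.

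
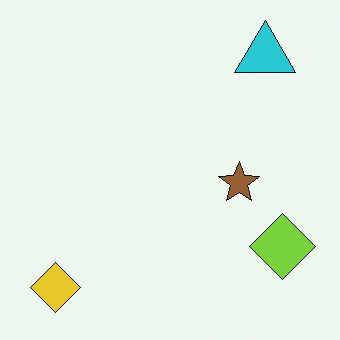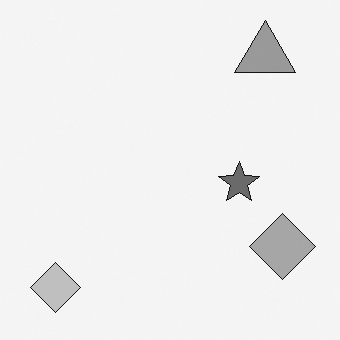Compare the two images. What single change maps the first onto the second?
This is the original image converted to grayscale.

All color is removed — every shape is now a shade of grey.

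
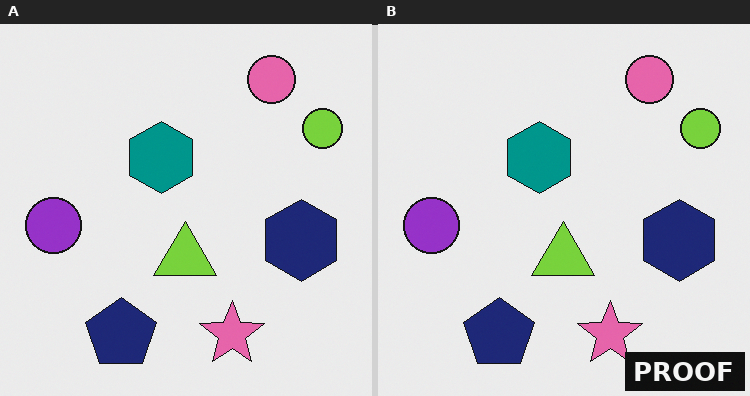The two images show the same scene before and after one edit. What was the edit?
Watermarked with the text "PROOF" in the lower-right corner.

A dark label reading "PROOF" appears in the lower-right corner.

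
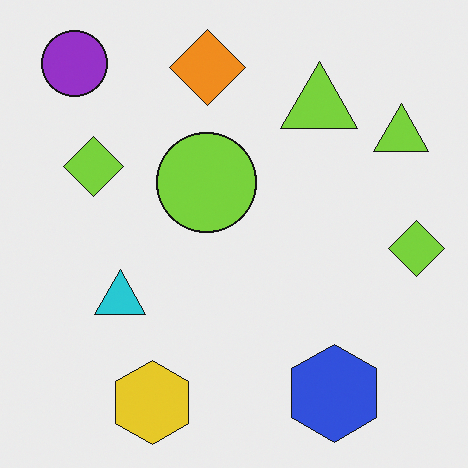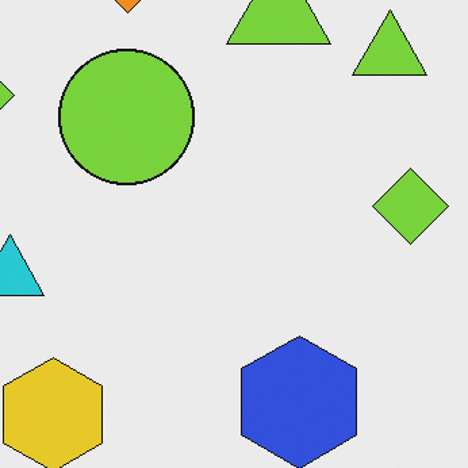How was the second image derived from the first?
It was cropped slightly and scaled back up.

The visible shapes are larger and the field of view is narrower; shapes near the original edges may be partly or wholly outside the frame — a crop-and-rescale.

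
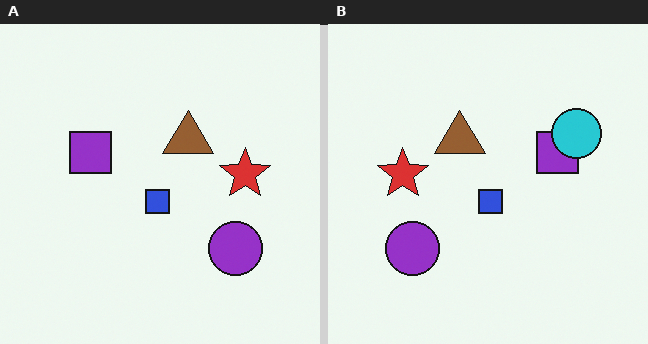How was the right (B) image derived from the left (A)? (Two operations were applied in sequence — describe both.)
Flipped horizontally (left ↔ right), then overlaid with an additional cyan circle.

The red star is in the right of the left (A) image and the left of the right (B) — shapes on opposite sides of the vertical midline have swapped in a mirror flip. A cyan circle appears in the right (B) image that is absent from the left (A).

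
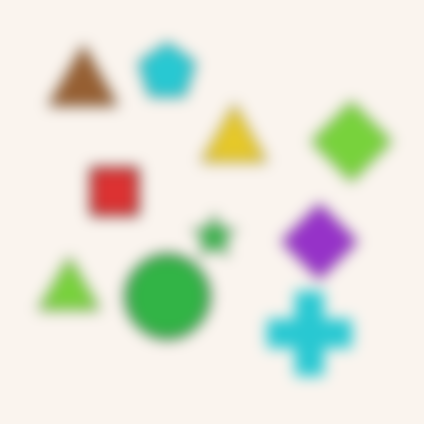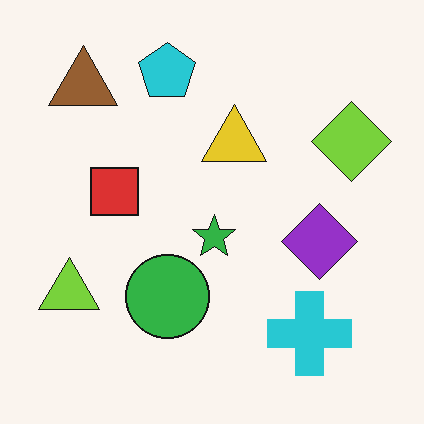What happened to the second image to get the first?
The first image is the second heavily blurred.

Shape edges and outlines are uniformly softened across the whole image.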